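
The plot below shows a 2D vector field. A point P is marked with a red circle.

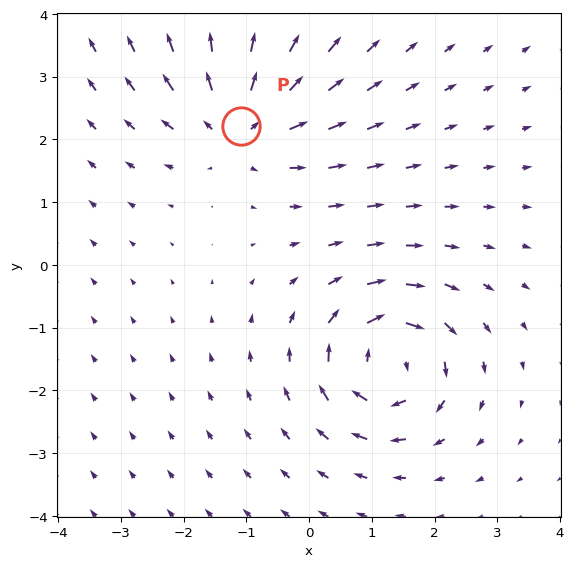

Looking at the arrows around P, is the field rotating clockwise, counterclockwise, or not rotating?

Near P at (-1.1, 2.2) the arrows show no circulation. The curl there is ≈0.

not rotating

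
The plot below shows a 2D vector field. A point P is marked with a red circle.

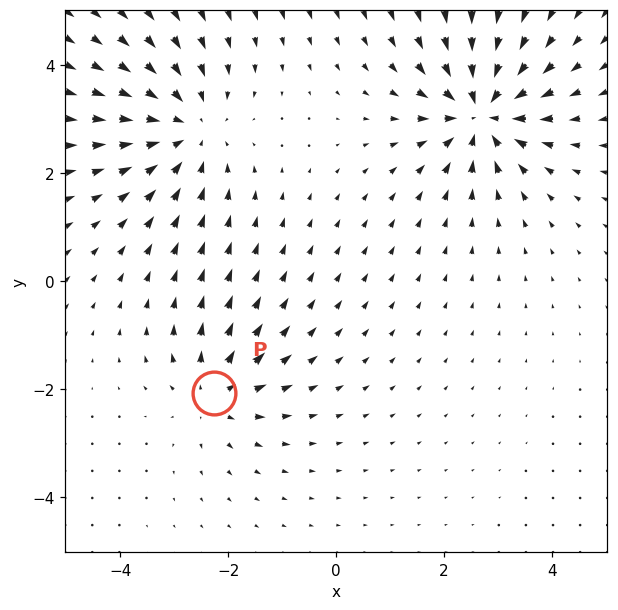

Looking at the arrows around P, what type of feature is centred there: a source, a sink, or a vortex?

At P (-2.3, -2.1) the arrows spread outward. Divergence about +3, curl ≈0 — positive divergence with near-zero curl is a source.

source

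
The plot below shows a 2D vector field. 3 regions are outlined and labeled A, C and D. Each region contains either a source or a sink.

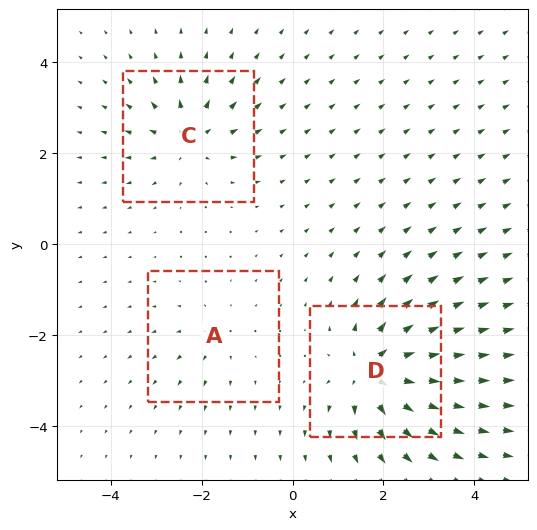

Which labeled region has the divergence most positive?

D

Divergence at each region's feature centre — A: about +2, C: about +4, D: about +6. Region D is most positive.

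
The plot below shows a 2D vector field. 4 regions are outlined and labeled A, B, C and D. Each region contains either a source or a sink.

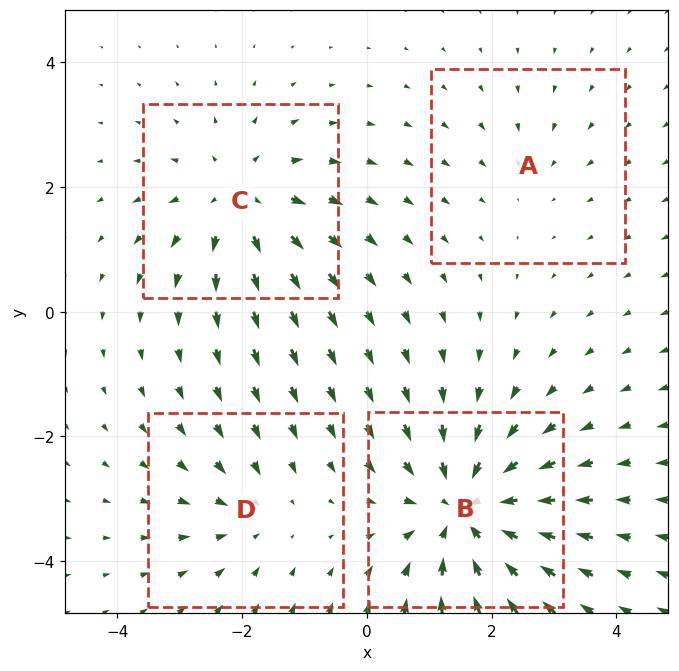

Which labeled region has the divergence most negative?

B

Divergence at each region's feature centre — A: about -2, B: about -7, C: about +5, D: about -3. Region B is most negative.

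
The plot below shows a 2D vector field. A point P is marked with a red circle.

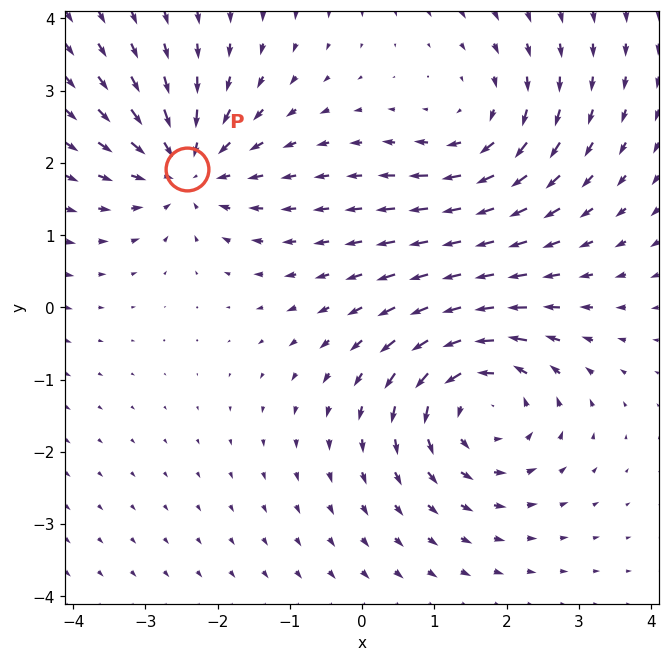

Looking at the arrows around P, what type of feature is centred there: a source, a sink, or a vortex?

sink

At P (-2.4, 1.9) the arrows converge inward. Divergence about -5, curl ≈0 — negative divergence with near-zero curl is a sink.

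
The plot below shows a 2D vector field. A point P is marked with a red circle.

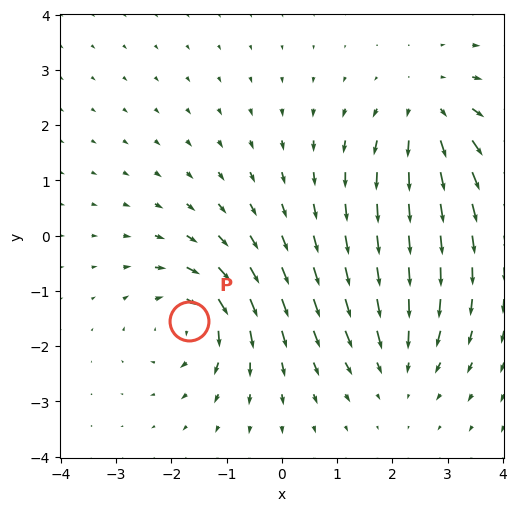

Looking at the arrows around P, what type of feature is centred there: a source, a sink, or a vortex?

vortex

At P (-1.7, -1.5) the arrows circulate clockwise. Divergence ≈0, curl about -5 — near-zero divergence with nonzero curl is a vortex.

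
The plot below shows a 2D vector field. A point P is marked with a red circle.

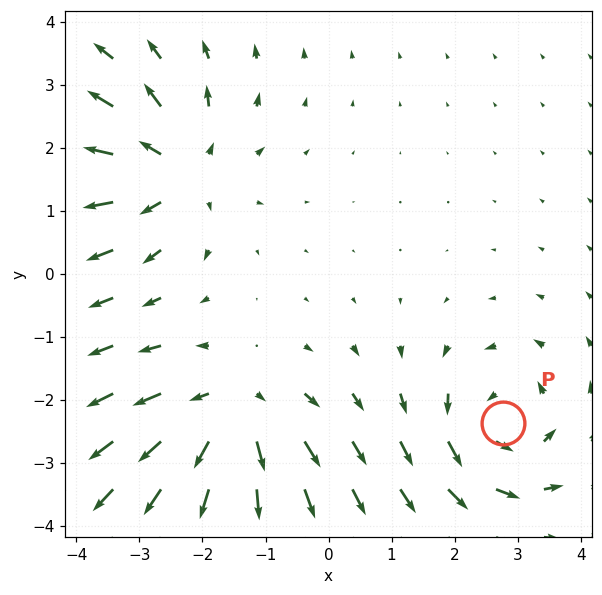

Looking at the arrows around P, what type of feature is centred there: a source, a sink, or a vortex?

vortex

At P (2.8, -2.4) the arrows circulate counterclockwise. Divergence ≈0, curl about +5 — near-zero divergence with nonzero curl is a vortex.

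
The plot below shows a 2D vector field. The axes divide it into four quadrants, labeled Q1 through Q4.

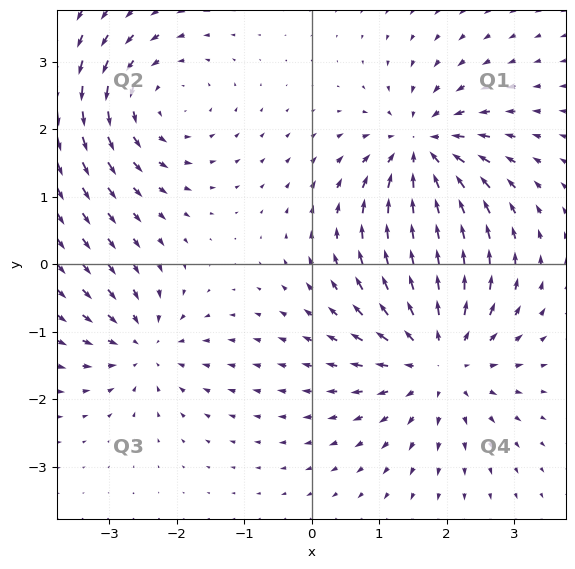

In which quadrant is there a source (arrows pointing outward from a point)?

The source sits at approximately (1.9, -1.4), which lies in quadrant Q4. The divergence there is about +5, positive as expected for a source.

Q4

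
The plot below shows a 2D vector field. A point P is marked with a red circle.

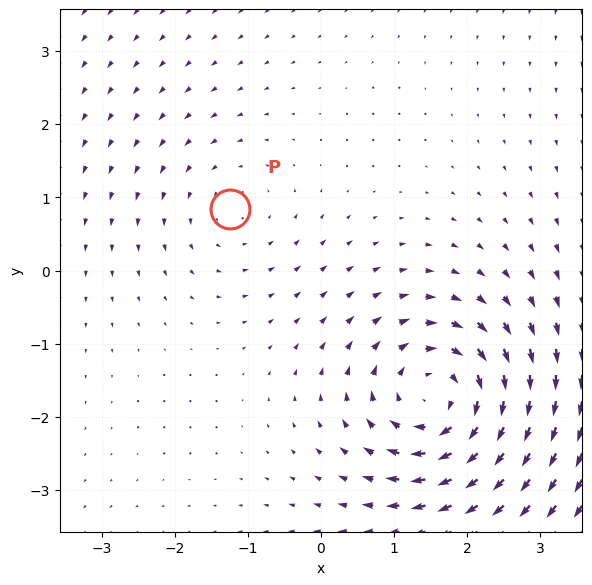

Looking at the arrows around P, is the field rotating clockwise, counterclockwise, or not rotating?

Near P at (-1.2, 0.8) the arrows circulate counterclockwise. The curl (z-component) there is about +2; positive curl means counterclockwise rotation.

counterclockwise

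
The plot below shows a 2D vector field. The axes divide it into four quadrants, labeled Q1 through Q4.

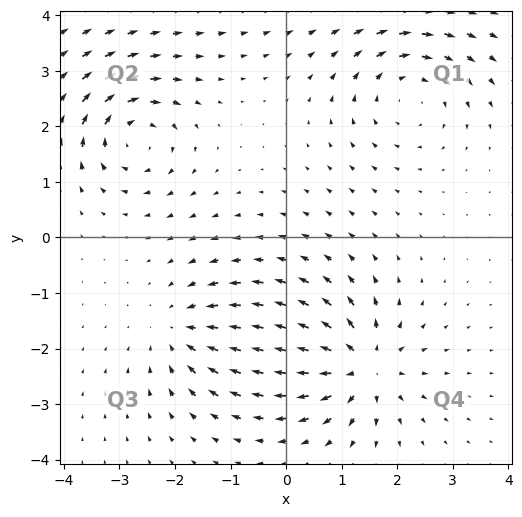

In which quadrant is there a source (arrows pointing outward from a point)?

The source sits at approximately (1.4, -2.3), which lies in quadrant Q4. The divergence there is about +6, positive as expected for a source.

Q4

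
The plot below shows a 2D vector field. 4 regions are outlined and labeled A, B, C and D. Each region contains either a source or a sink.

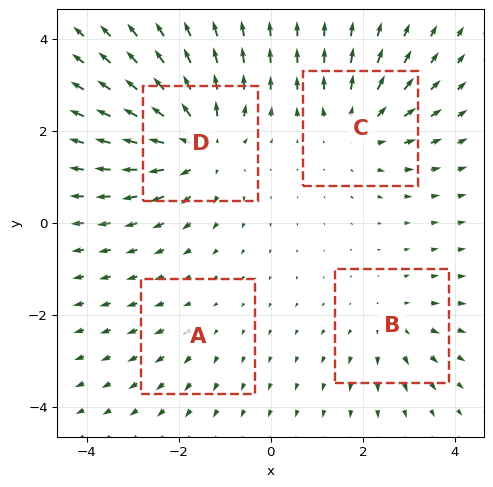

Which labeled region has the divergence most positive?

Divergence at each region's feature centre — A: about +2, B: about +3, C: about +4, D: about +7. Region D is most positive.

D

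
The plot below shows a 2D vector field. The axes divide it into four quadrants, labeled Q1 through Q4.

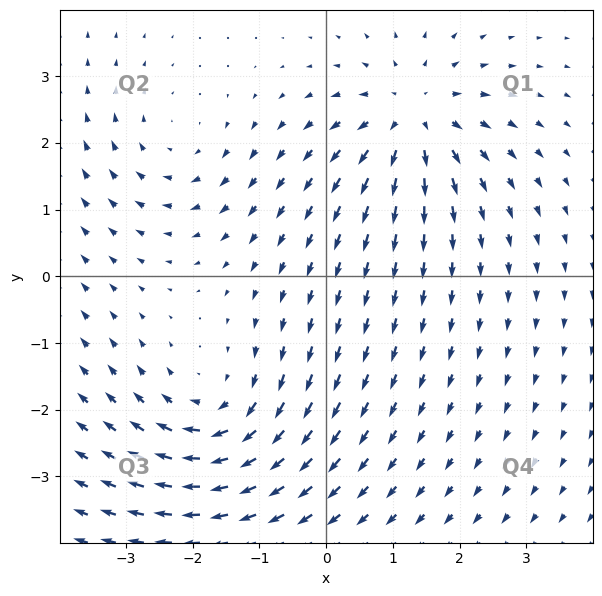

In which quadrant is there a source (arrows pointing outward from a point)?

The source sits at approximately (1.3, 2.4), which lies in quadrant Q1. The divergence there is about +4, positive as expected for a source.

Q1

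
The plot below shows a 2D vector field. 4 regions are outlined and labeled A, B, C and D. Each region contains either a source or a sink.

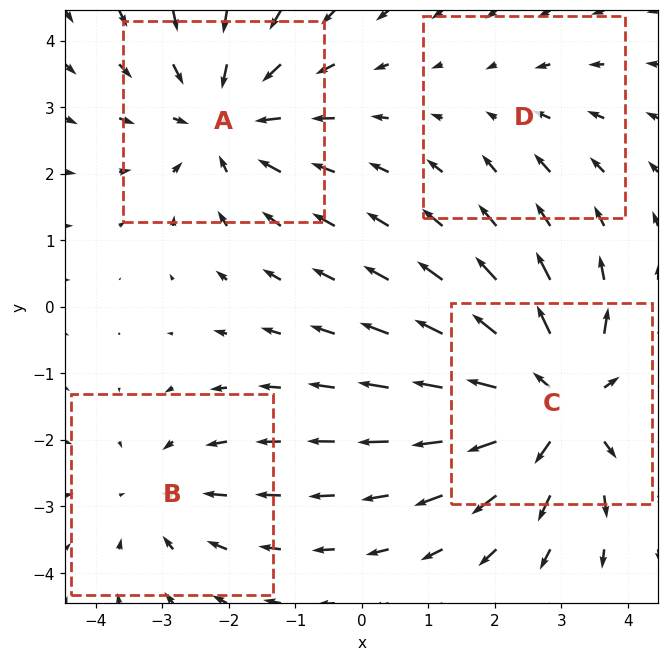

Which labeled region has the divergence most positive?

Divergence at each region's feature centre — A: about -4, B: about -3, C: about +6, D: about -2. Region C is most positive.

C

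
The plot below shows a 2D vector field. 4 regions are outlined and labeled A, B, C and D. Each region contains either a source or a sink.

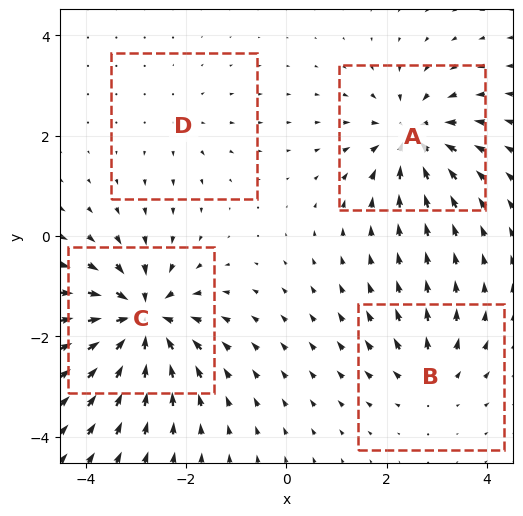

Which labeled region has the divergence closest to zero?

D

Divergence at each region's feature centre — A: about -6, B: about +4, C: about -9, D: about +2. Region D is closest to zero.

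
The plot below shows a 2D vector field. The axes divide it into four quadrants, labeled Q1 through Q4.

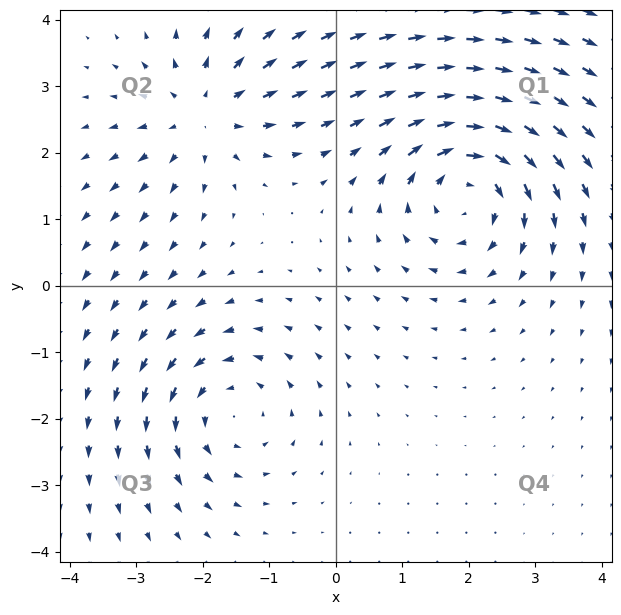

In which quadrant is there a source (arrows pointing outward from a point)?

The source sits at approximately (-2.0, 2.6), which lies in quadrant Q2. The divergence there is about +4, positive as expected for a source.

Q2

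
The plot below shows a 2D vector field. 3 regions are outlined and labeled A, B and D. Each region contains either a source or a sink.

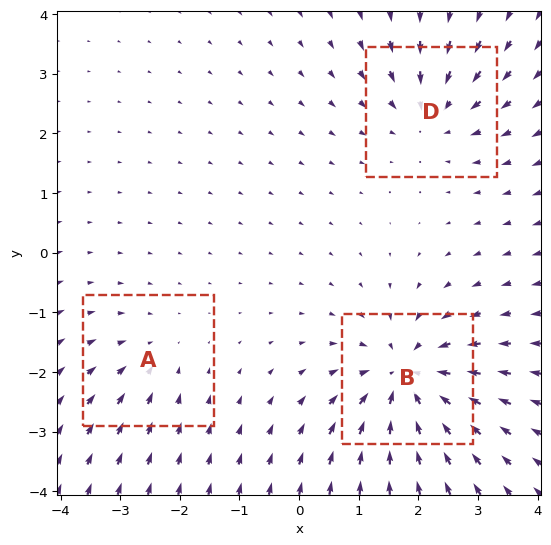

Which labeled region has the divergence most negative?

Divergence at each region's feature centre — A: about -2, B: about -5, D: about -3. Region B is most negative.

B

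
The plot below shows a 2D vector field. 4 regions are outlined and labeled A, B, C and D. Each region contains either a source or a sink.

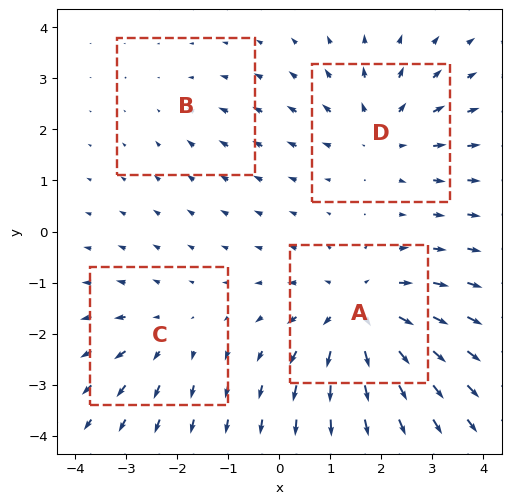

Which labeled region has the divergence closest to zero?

B

Divergence at each region's feature centre — A: about +6, B: about -2, C: about +3, D: about +4. Region B is closest to zero.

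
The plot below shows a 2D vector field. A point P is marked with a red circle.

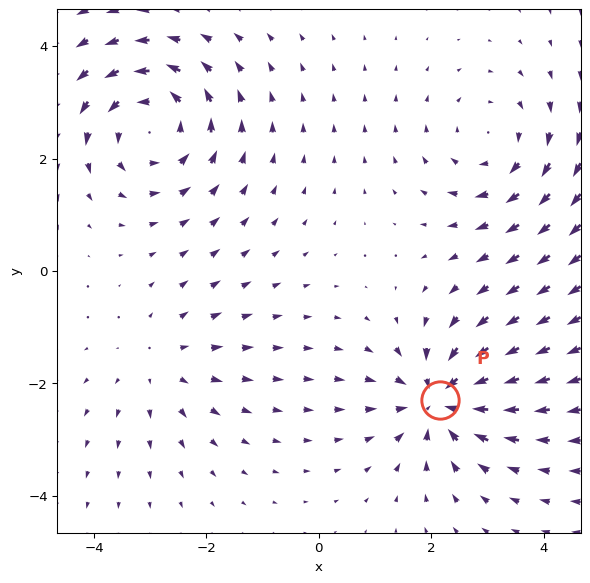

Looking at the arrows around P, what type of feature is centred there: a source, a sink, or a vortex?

sink

At P (2.1, -2.3) the arrows converge inward. Divergence about -6, curl ≈0 — negative divergence with near-zero curl is a sink.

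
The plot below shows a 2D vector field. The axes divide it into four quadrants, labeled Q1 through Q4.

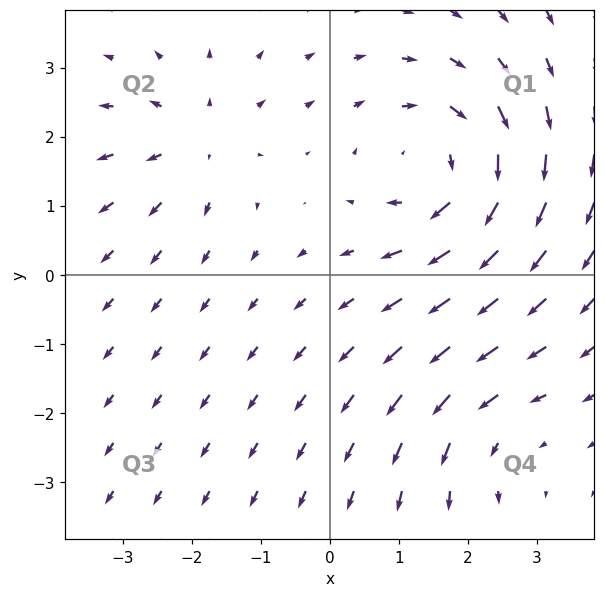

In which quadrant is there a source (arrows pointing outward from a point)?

The source sits at approximately (-1.9, 1.9), which lies in quadrant Q2. The divergence there is about +3, positive as expected for a source.

Q2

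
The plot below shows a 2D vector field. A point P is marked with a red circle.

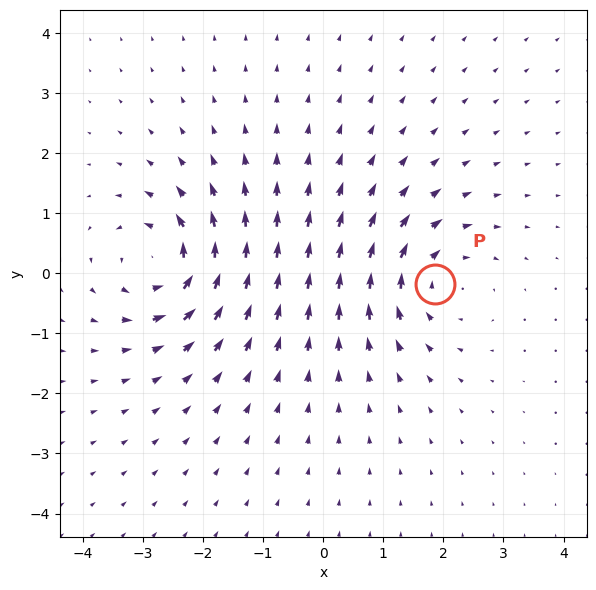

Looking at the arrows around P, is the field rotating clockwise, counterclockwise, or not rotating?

Near P at (1.9, -0.2) the arrows circulate clockwise. The curl (z-component) there is about -4; negative curl means clockwise rotation.

clockwise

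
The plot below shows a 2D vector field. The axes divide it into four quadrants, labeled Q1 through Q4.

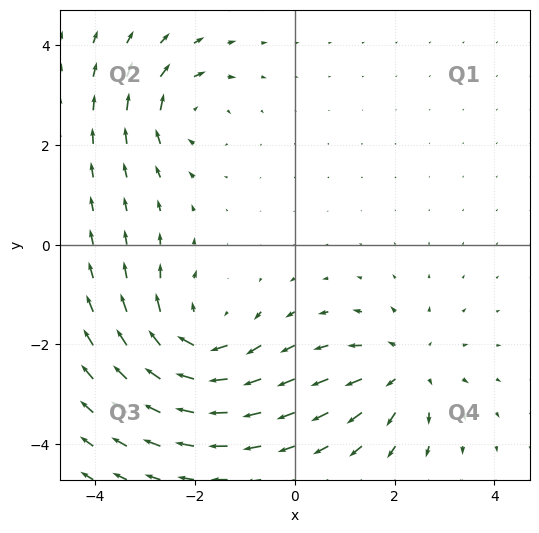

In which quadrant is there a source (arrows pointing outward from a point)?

The source sits at approximately (2.2, -2.5), which lies in quadrant Q4. The divergence there is about +3, positive as expected for a source.

Q4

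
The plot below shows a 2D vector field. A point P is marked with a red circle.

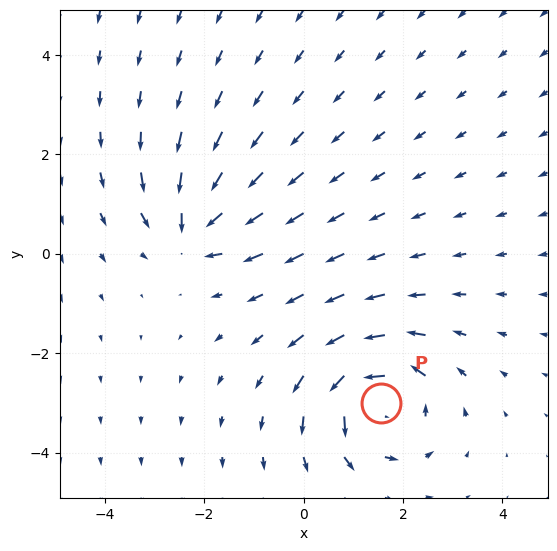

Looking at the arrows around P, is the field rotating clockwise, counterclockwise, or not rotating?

Near P at (1.6, -3.0) the arrows circulate counterclockwise. The curl (z-component) there is about +5; positive curl means counterclockwise rotation.

counterclockwise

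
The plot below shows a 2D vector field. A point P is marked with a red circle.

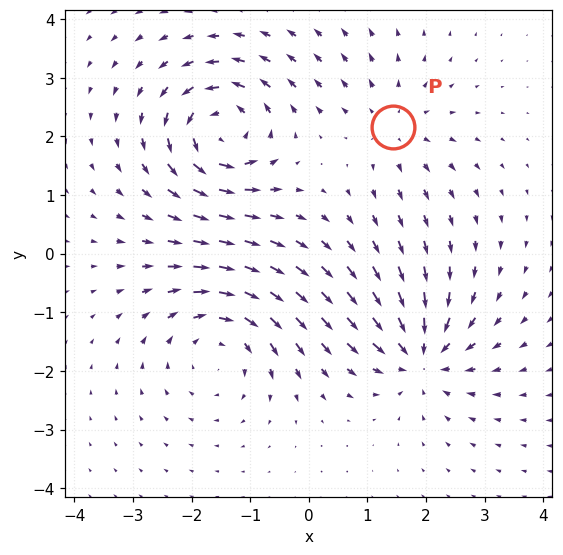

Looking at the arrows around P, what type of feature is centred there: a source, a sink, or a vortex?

source

At P (1.4, 2.2) the arrows spread outward. Divergence about +3, curl ≈0 — positive divergence with near-zero curl is a source.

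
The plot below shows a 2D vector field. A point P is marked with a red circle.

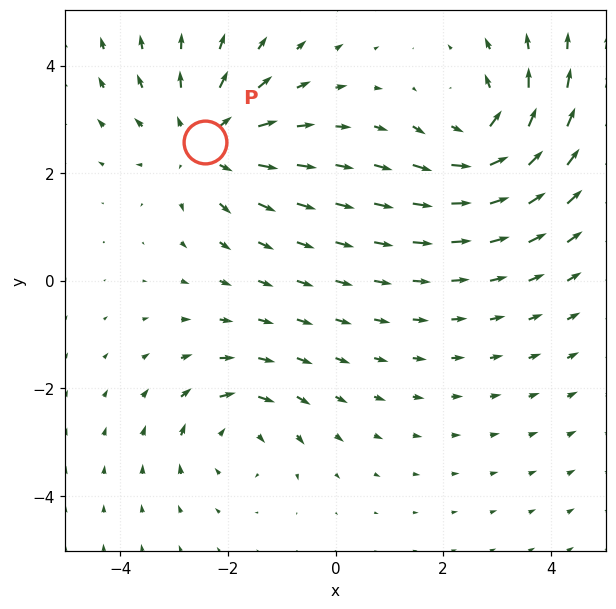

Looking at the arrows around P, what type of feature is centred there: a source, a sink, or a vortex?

source

At P (-2.4, 2.6) the arrows spread outward. Divergence about +4, curl ≈0 — positive divergence with near-zero curl is a source.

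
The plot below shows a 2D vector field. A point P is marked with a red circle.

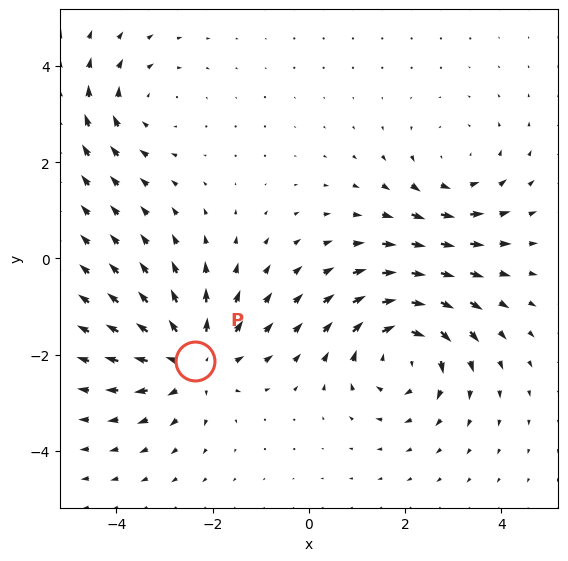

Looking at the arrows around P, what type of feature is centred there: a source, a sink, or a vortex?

source

At P (-2.4, -2.1) the arrows spread outward. Divergence about +4, curl ≈0 — positive divergence with near-zero curl is a source.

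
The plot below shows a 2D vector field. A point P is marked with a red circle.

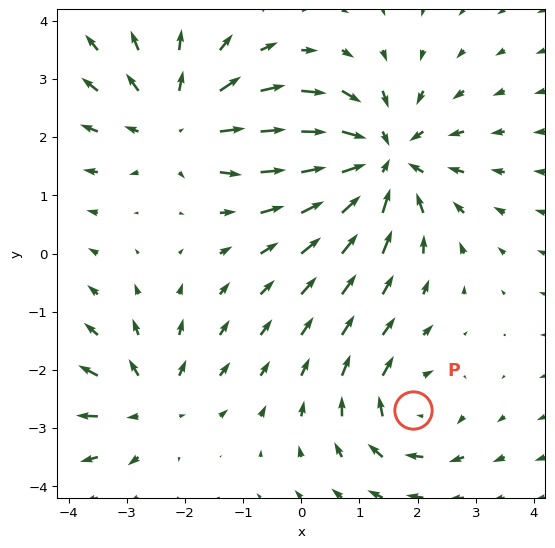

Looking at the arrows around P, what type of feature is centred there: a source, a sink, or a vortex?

At P (1.9, -2.7) the arrows circulate clockwise. Divergence ≈0, curl about -4 — near-zero divergence with nonzero curl is a vortex.

vortex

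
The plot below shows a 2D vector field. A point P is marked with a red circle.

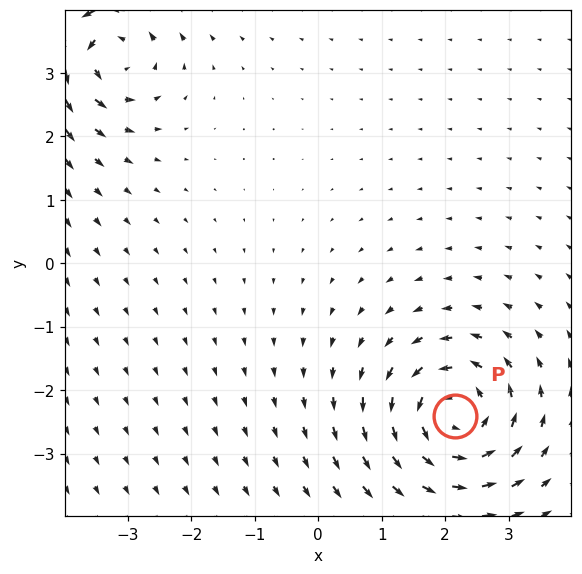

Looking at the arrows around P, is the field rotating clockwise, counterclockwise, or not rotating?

Near P at (2.1, -2.4) the arrows circulate counterclockwise. The curl (z-component) there is about +6; positive curl means counterclockwise rotation.

counterclockwise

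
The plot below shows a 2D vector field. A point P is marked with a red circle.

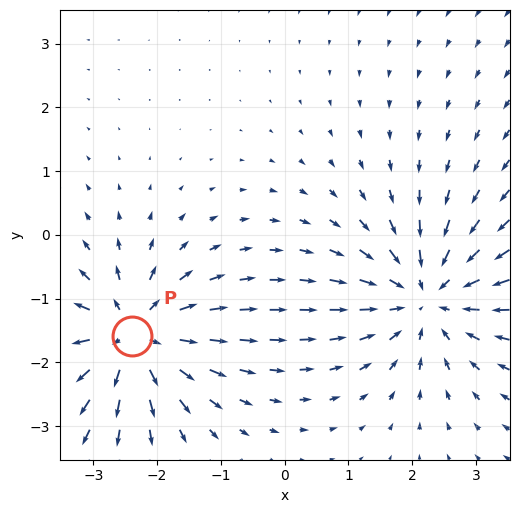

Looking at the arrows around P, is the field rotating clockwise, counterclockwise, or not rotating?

not rotating

Near P at (-2.4, -1.6) the arrows show no circulation. The curl there is ≈0.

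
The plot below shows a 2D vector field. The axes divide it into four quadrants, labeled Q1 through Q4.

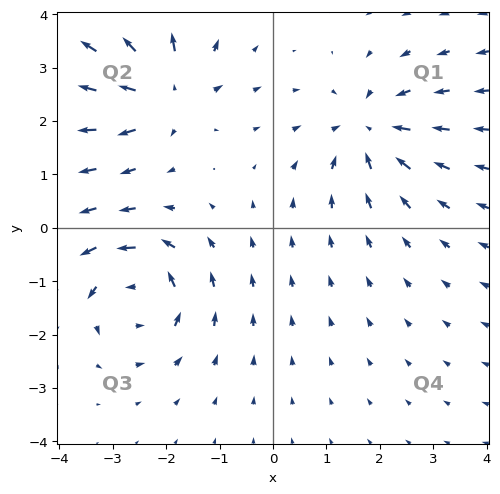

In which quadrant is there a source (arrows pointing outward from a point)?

Q2

The source sits at approximately (-2.0, 2.5), which lies in quadrant Q2. The divergence there is about +4, positive as expected for a source.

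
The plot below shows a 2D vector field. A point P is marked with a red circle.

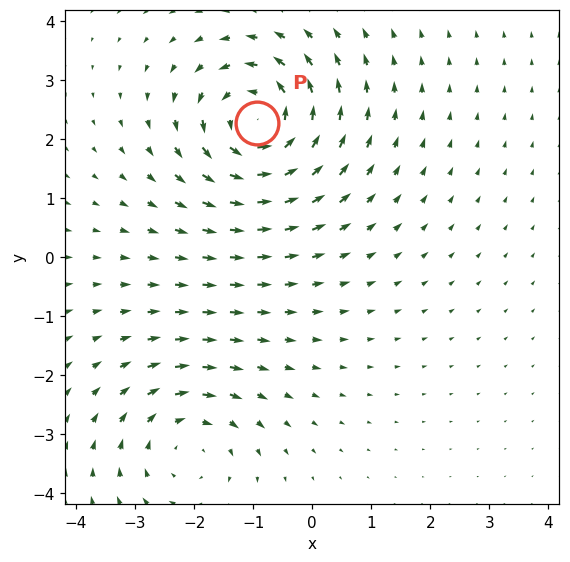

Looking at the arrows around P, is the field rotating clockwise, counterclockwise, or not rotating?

Near P at (-0.9, 2.3) the arrows circulate counterclockwise. The curl (z-component) there is about +5; positive curl means counterclockwise rotation.

counterclockwise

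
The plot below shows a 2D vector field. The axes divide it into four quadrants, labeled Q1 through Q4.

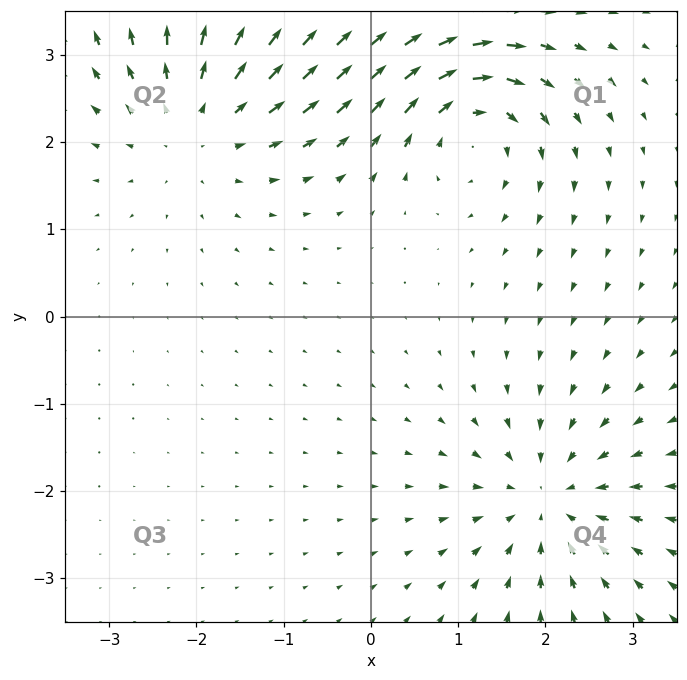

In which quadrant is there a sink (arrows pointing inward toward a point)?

Q4

The sink sits at approximately (2.0, -2.1), which lies in quadrant Q4. The divergence there is about -4, negative as expected for a sink.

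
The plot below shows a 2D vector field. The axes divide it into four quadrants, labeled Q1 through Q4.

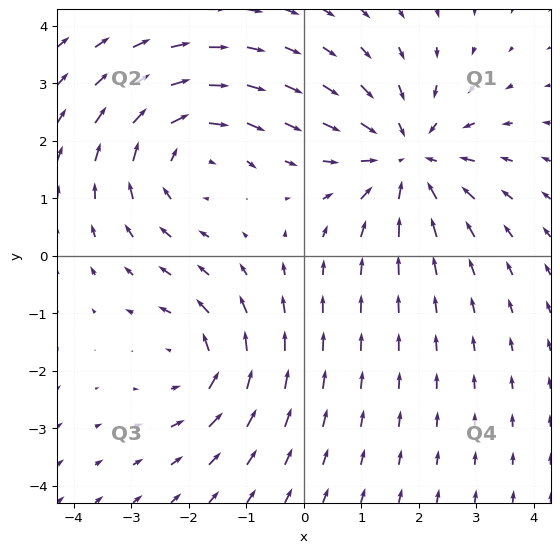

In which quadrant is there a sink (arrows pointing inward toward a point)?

The sink sits at approximately (1.8, 1.7), which lies in quadrant Q1. The divergence there is about -4, negative as expected for a sink.

Q1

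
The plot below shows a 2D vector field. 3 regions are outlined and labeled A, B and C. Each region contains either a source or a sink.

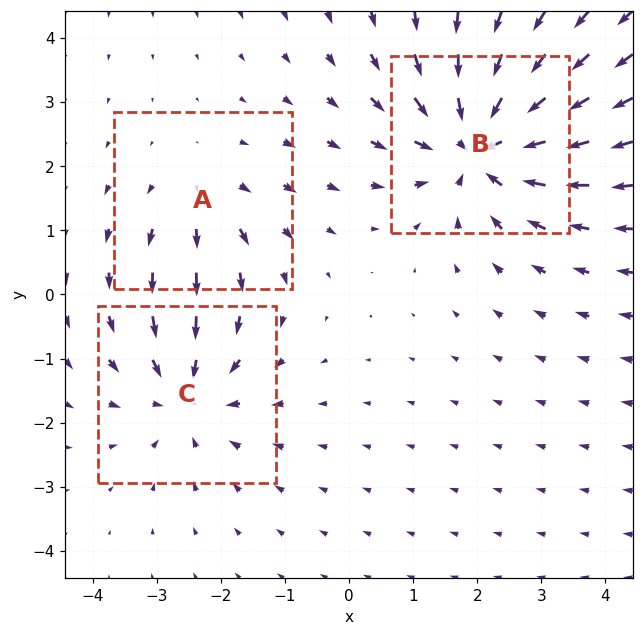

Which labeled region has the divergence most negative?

Divergence at each region's feature centre — A: about +2, B: about -5, C: about -3. Region B is most negative.

B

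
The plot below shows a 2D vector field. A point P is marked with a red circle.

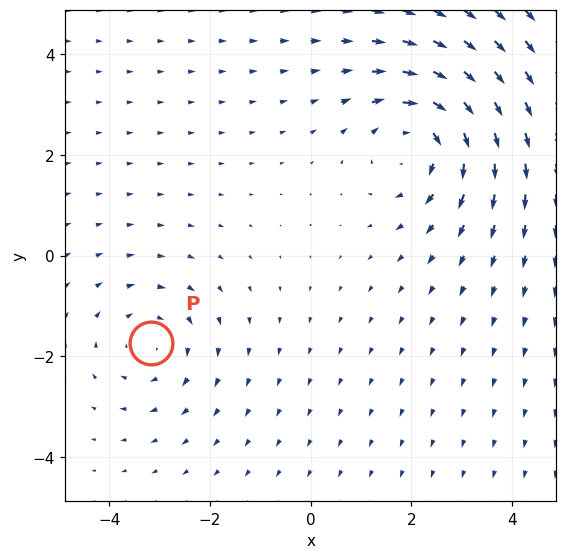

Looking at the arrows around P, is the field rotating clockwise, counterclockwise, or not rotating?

clockwise

Near P at (-3.2, -1.7) the arrows circulate clockwise. The curl (z-component) there is about -2; negative curl means clockwise rotation.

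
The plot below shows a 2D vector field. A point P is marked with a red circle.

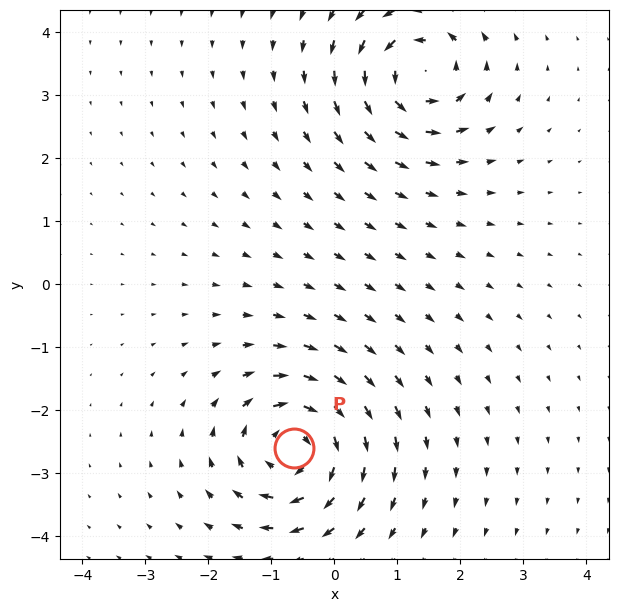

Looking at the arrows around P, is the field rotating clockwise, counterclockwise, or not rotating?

clockwise

Near P at (-0.6, -2.6) the arrows circulate clockwise. The curl (z-component) there is about -7; negative curl means clockwise rotation.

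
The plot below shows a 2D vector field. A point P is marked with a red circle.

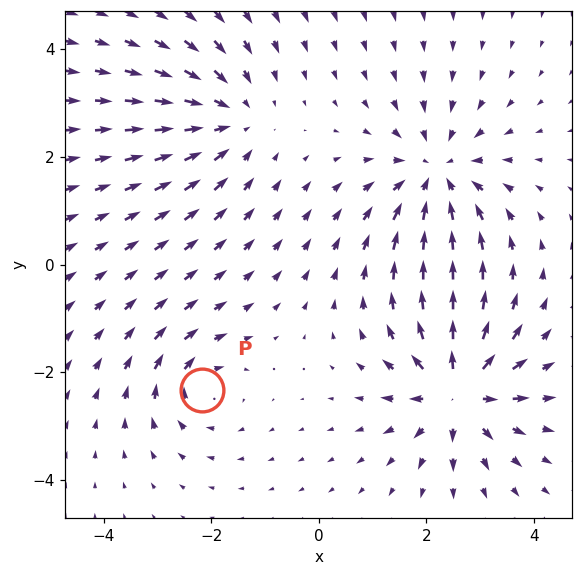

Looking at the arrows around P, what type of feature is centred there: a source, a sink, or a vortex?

vortex

At P (-2.2, -2.3) the arrows circulate clockwise. Divergence ≈0, curl about -4 — near-zero divergence with nonzero curl is a vortex.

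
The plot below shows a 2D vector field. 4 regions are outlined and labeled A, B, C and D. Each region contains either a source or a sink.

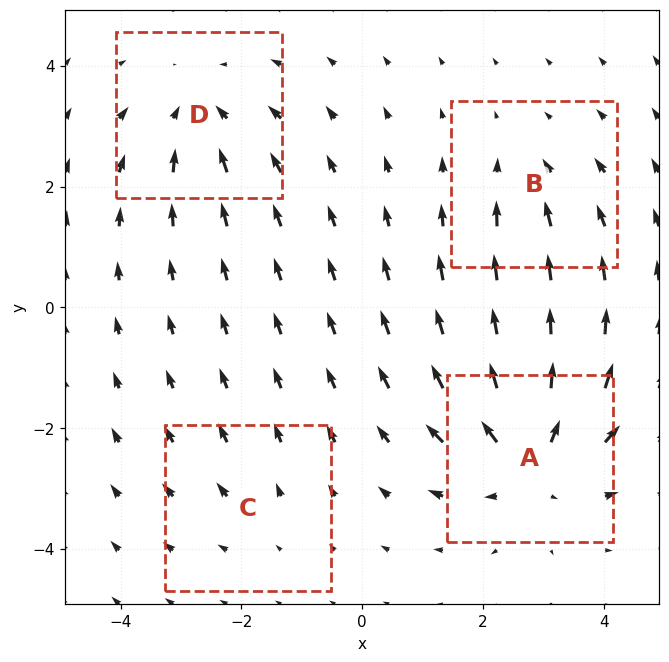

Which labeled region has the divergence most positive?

A

Divergence at each region's feature centre — A: about +7, B: about -3, C: about +2, D: about -4. Region A is most positive.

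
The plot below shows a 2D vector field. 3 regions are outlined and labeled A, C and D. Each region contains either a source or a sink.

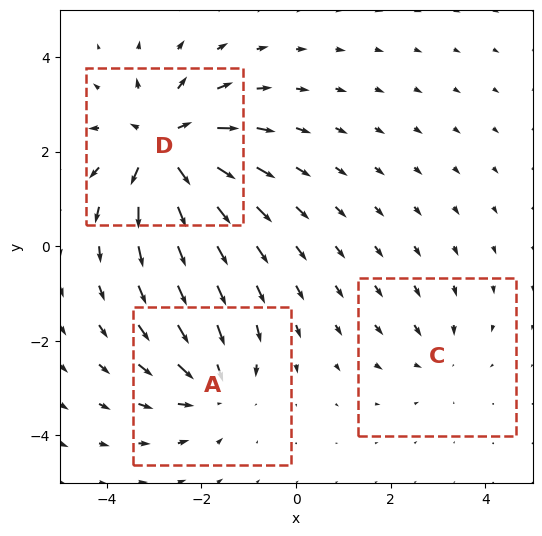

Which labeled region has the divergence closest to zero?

Divergence at each region's feature centre — A: about -3, C: about -2, D: about +5. Region C is closest to zero.

C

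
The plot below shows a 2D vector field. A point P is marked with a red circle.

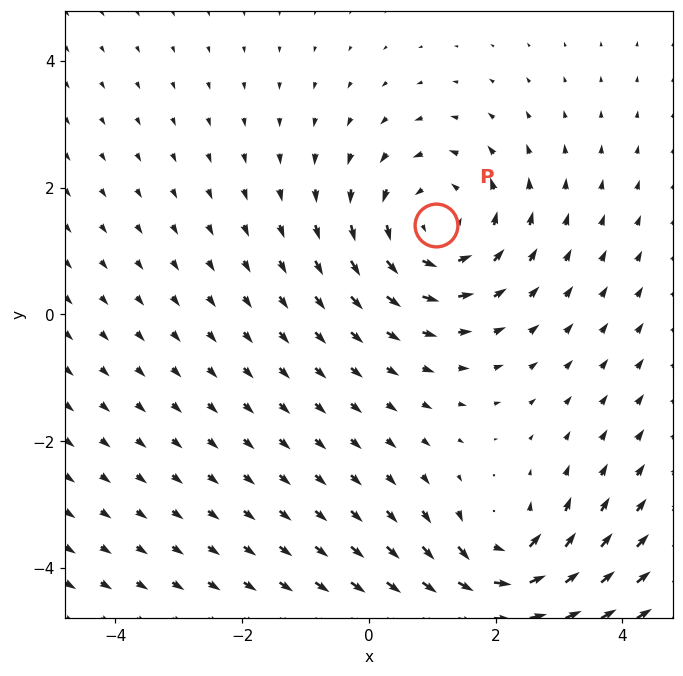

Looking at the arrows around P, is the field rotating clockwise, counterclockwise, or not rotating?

counterclockwise

Near P at (1.1, 1.4) the arrows circulate counterclockwise. The curl (z-component) there is about +4; positive curl means counterclockwise rotation.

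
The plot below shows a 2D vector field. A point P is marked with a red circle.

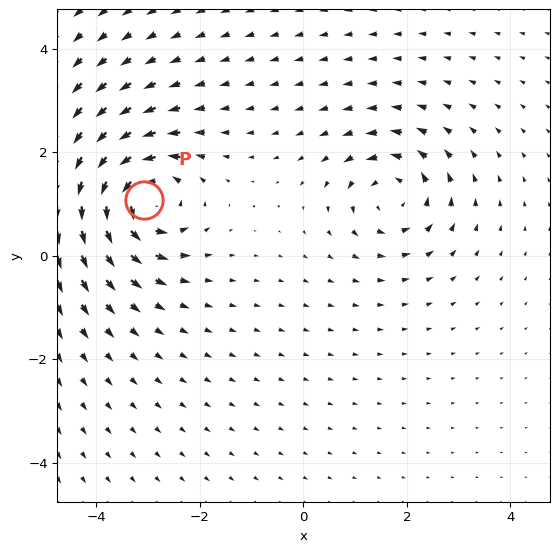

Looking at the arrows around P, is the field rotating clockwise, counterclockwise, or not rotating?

counterclockwise

Near P at (-3.1, 1.1) the arrows circulate counterclockwise. The curl (z-component) there is about +6; positive curl means counterclockwise rotation.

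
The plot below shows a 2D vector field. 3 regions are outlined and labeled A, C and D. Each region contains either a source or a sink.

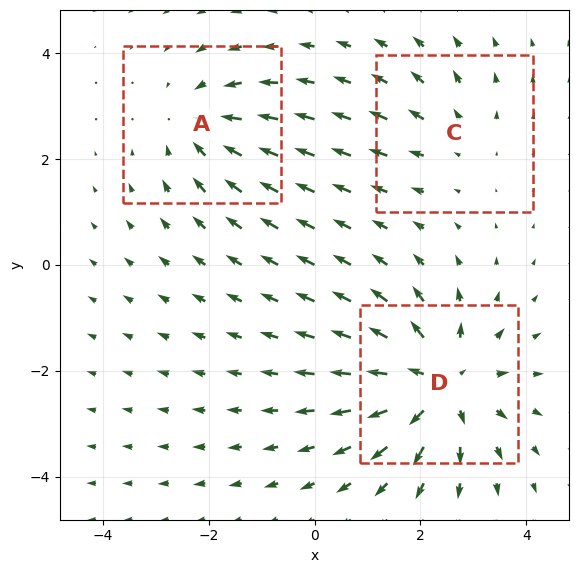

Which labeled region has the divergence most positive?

D

Divergence at each region's feature centre — A: about -3, C: about +2, D: about +5. Region D is most positive.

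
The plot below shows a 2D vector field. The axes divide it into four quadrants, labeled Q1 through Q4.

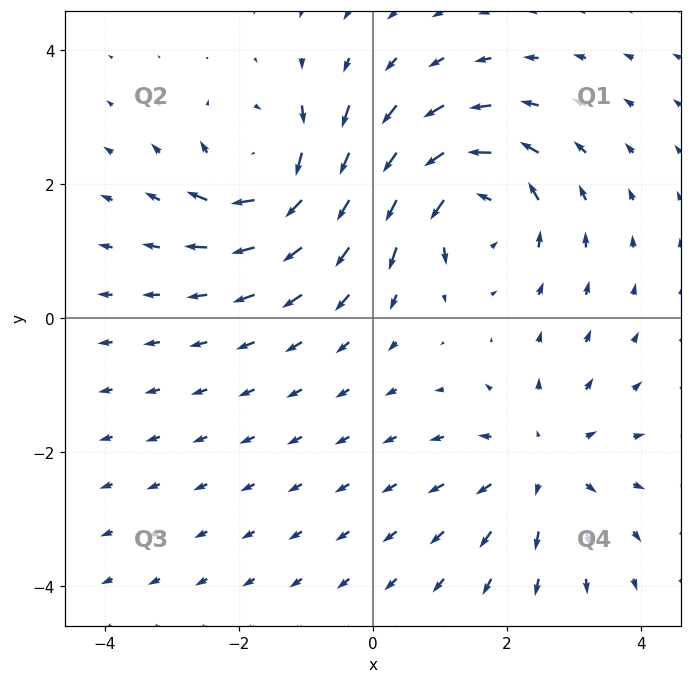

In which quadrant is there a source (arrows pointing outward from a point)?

Q4

The source sits at approximately (2.5, -2.2), which lies in quadrant Q4. The divergence there is about +3, positive as expected for a source.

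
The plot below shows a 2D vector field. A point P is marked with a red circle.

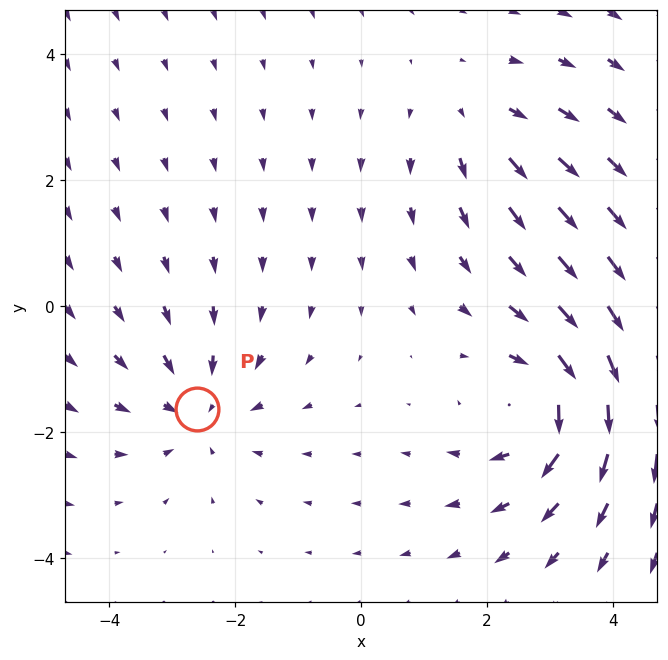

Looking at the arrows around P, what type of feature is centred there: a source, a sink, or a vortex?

At P (-2.6, -1.6) the arrows converge inward. Divergence about -3, curl ≈0 — negative divergence with near-zero curl is a sink.

sink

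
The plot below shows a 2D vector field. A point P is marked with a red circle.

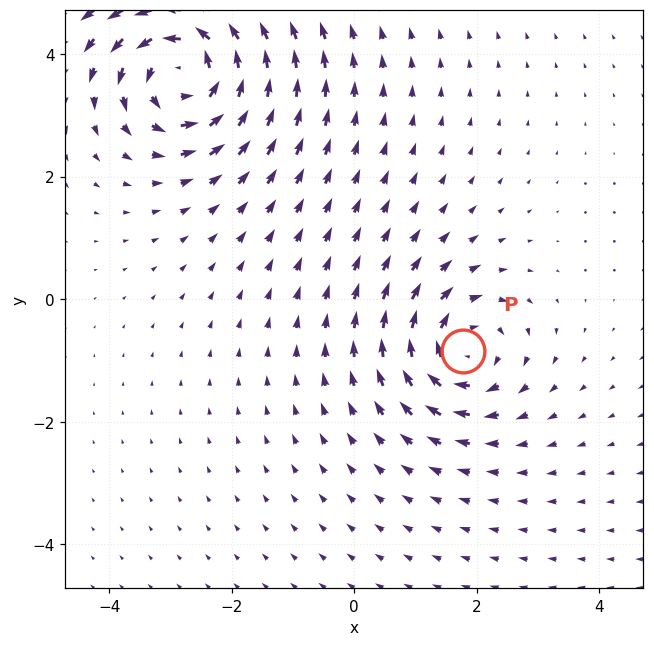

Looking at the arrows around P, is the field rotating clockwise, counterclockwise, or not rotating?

clockwise

Near P at (1.8, -0.8) the arrows circulate clockwise. The curl (z-component) there is about -4; negative curl means clockwise rotation.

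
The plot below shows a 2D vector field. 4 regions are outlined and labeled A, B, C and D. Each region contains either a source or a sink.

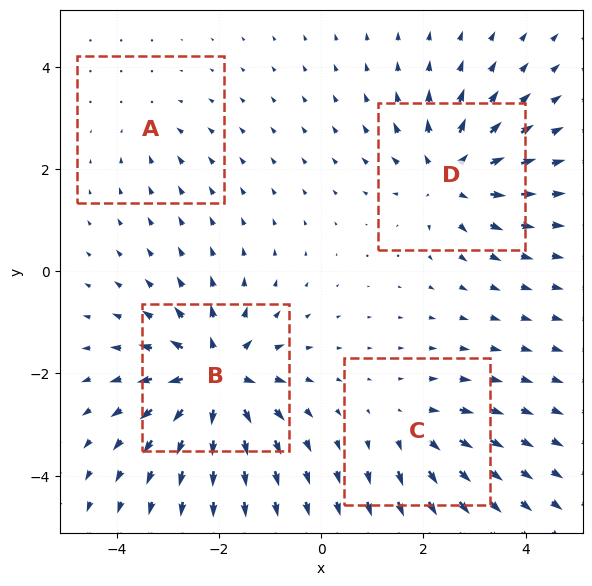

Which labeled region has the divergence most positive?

Divergence at each region's feature centre — A: about -2, B: about +9, C: about +4, D: about +6. Region B is most positive.

B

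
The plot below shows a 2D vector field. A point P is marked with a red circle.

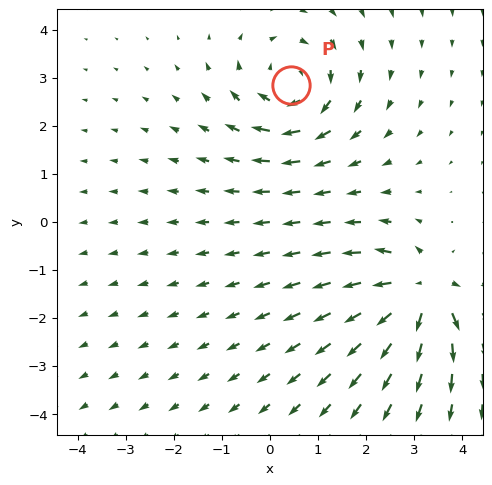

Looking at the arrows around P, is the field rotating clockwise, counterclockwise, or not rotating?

clockwise

Near P at (0.4, 2.9) the arrows circulate clockwise. The curl (z-component) there is about -5; negative curl means clockwise rotation.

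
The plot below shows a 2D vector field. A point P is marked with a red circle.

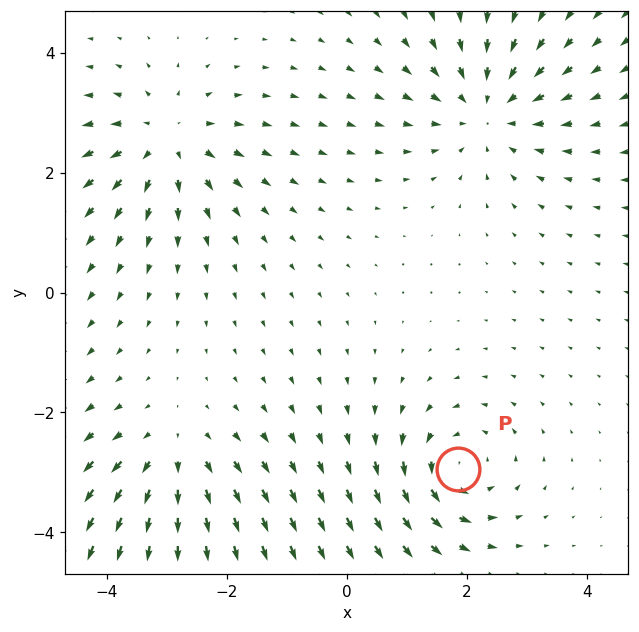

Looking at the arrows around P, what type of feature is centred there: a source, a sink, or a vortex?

At P (1.9, -2.9) the arrows circulate counterclockwise. Divergence ≈0, curl about +4 — near-zero divergence with nonzero curl is a vortex.

vortex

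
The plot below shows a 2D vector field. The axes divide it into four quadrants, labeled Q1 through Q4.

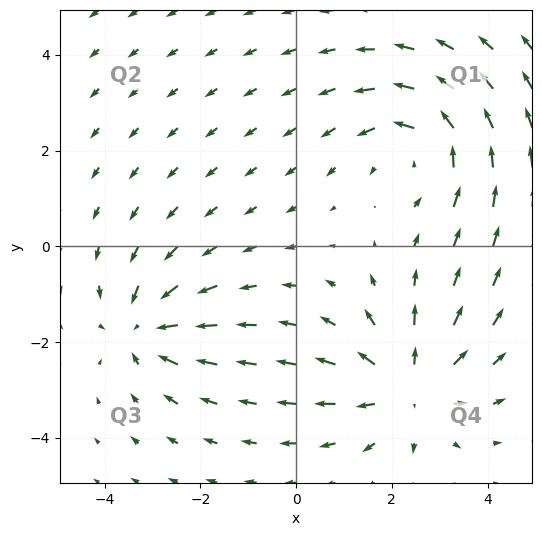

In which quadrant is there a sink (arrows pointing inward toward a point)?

Q3

The sink sits at approximately (-3.2, -1.7), which lies in quadrant Q3. The divergence there is about -3, negative as expected for a sink.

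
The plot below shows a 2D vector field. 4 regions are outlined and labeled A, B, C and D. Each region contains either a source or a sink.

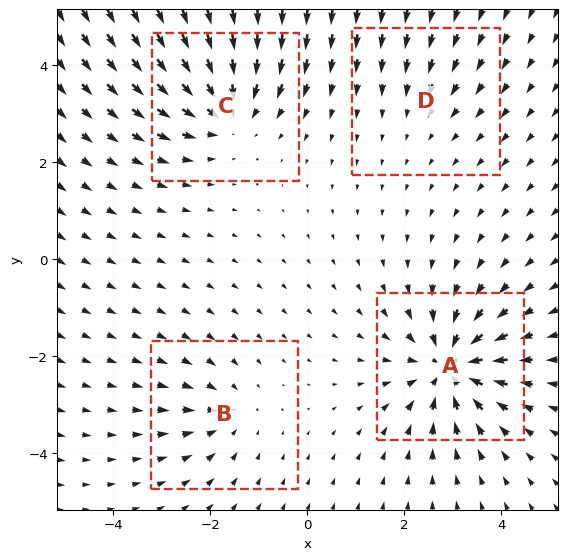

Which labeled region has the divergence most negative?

Divergence at each region's feature centre — A: about -7, B: about -3, C: about -6, D: about -2. Region A is most negative.

A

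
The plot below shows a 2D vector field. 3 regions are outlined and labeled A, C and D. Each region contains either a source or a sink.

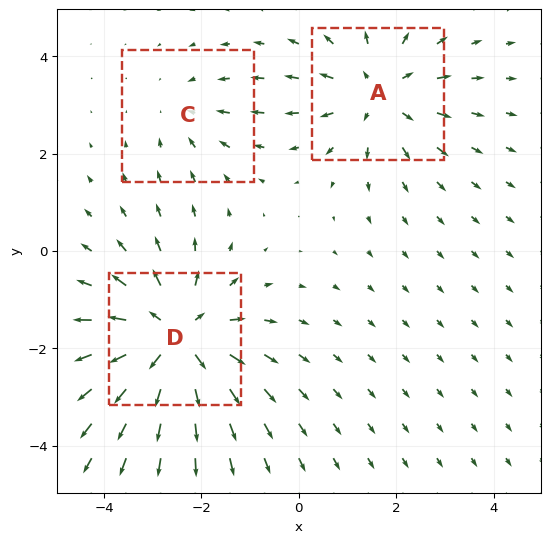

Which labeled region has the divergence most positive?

Divergence at each region's feature centre — A: about +3, C: about -2, D: about +4. Region D is most positive.

D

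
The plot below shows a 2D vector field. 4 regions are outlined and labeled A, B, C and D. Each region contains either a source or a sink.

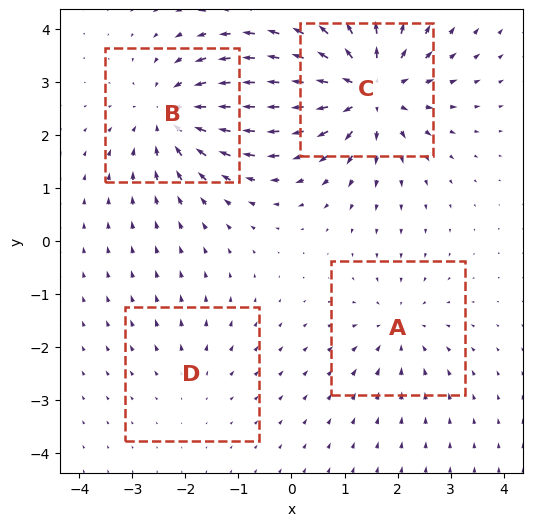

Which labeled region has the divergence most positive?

Divergence at each region's feature centre — A: about -3, B: about -5, C: about +7, D: about +2. Region C is most positive.

C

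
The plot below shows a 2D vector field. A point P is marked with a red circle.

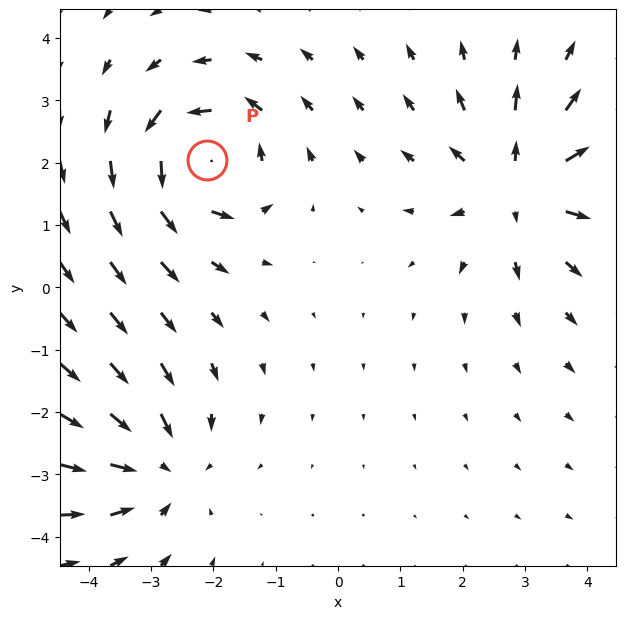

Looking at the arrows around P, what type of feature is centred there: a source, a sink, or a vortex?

At P (-2.1, 2.0) the arrows circulate counterclockwise. Divergence ≈0, curl about +6 — near-zero divergence with nonzero curl is a vortex.

vortex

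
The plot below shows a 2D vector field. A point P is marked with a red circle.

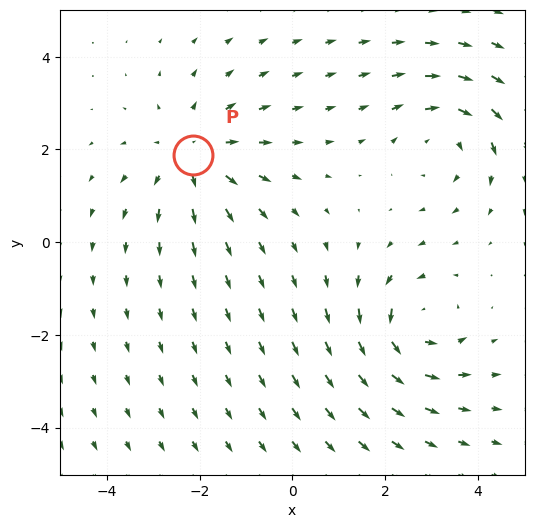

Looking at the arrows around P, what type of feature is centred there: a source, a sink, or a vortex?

source

At P (-2.1, 1.9) the arrows spread outward. Divergence about +2, curl ≈0 — positive divergence with near-zero curl is a source.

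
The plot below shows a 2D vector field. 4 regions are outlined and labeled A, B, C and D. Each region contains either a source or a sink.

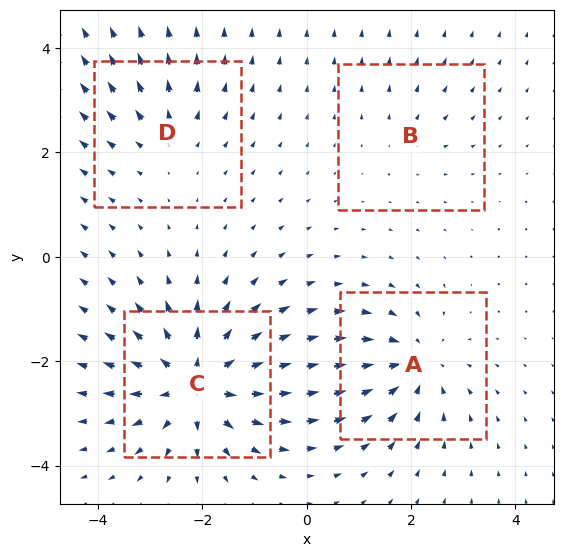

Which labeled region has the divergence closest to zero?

B

Divergence at each region's feature centre — A: about -5, B: about +2, C: about +7, D: about +3. Region B is closest to zero.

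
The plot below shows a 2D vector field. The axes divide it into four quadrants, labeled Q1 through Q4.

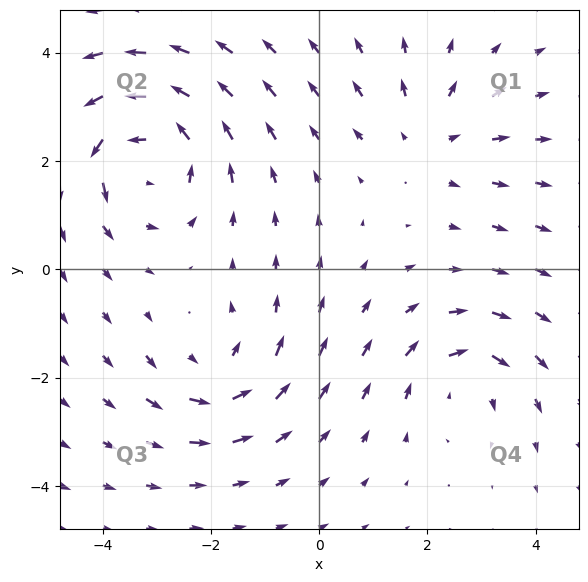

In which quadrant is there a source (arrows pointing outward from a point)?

Q1

The source sits at approximately (2.1, 2.4), which lies in quadrant Q1. The divergence there is about +2, positive as expected for a source.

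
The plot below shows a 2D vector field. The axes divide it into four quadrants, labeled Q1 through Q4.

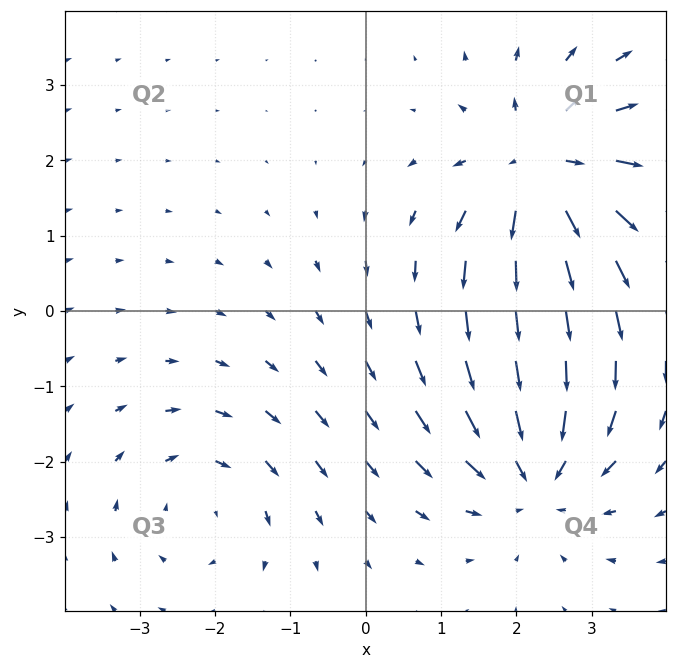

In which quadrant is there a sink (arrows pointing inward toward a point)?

Q4

The sink sits at approximately (2.2, -2.1), which lies in quadrant Q4. The divergence there is about -4, negative as expected for a sink.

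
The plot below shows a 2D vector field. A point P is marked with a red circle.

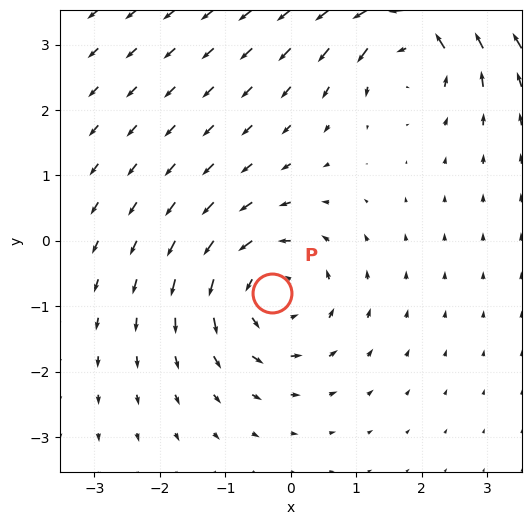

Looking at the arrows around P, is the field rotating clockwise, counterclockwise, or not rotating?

Near P at (-0.3, -0.8) the arrows circulate counterclockwise. The curl (z-component) there is about +5; positive curl means counterclockwise rotation.

counterclockwise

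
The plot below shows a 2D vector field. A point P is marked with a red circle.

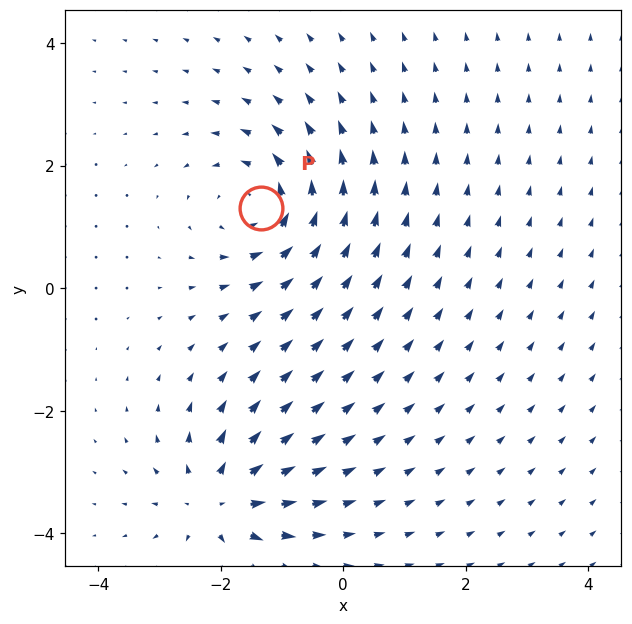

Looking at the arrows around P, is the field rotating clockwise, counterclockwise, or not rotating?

Near P at (-1.3, 1.3) the arrows circulate counterclockwise. The curl (z-component) there is about +5; positive curl means counterclockwise rotation.

counterclockwise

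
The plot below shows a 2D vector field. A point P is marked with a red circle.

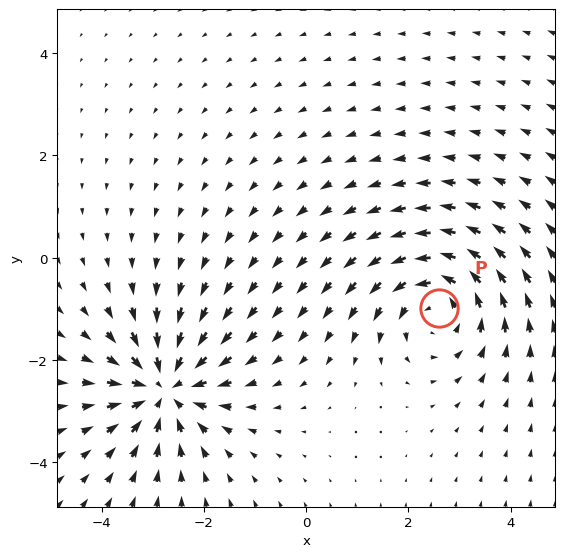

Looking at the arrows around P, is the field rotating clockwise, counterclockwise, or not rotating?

Near P at (2.6, -1.0) the arrows circulate counterclockwise. The curl (z-component) there is about +4; positive curl means counterclockwise rotation.

counterclockwise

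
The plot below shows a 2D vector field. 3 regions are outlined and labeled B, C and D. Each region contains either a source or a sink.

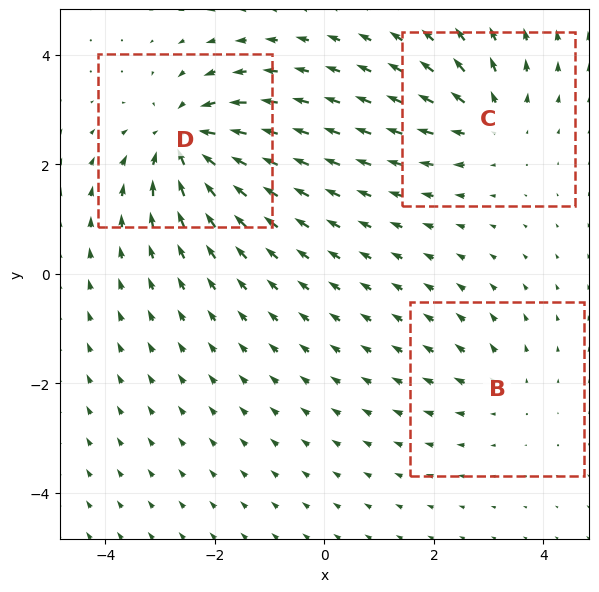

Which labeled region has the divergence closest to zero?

B

Divergence at each region's feature centre — B: about +2, C: about +4, D: about -6. Region B is closest to zero.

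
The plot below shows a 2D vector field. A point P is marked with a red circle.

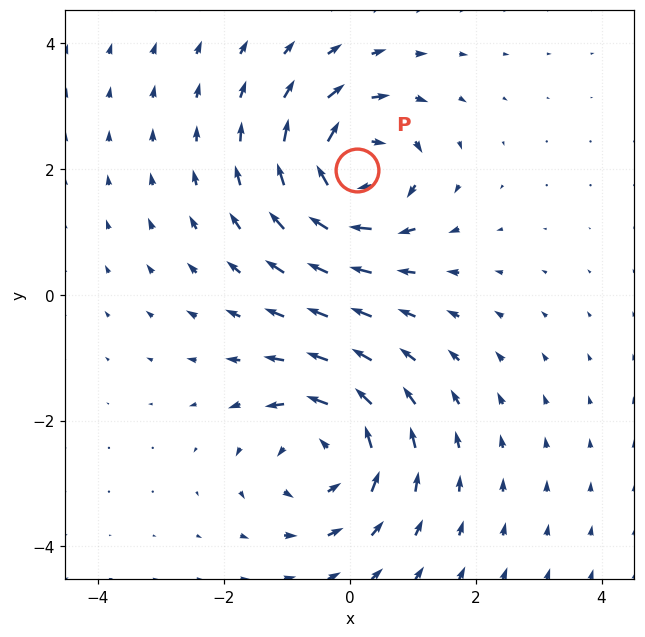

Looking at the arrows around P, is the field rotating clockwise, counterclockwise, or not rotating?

clockwise

Near P at (0.1, 2.0) the arrows circulate clockwise. The curl (z-component) there is about -5; negative curl means clockwise rotation.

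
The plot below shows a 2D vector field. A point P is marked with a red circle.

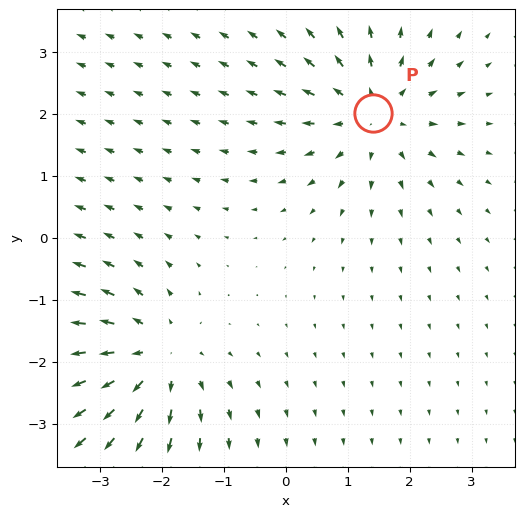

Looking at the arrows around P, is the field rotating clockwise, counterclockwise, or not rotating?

Near P at (1.4, 2.0) the arrows show no circulation. The curl there is ≈0.

not rotating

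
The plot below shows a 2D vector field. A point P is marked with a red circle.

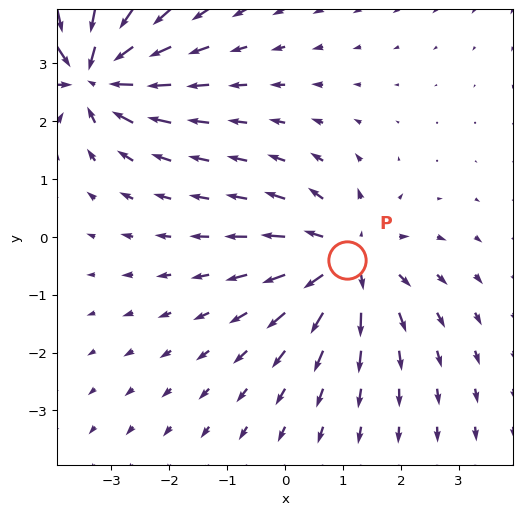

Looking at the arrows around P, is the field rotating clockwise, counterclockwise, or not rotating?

Near P at (1.1, -0.4) the arrows show no circulation. The curl there is ≈0.

not rotating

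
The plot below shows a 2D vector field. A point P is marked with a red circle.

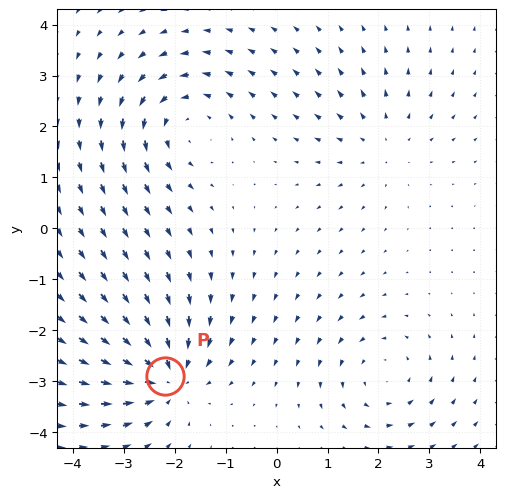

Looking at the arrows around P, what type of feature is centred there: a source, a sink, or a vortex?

At P (-2.2, -2.9) the arrows converge inward. Divergence about -6, curl ≈0 — negative divergence with near-zero curl is a sink.

sink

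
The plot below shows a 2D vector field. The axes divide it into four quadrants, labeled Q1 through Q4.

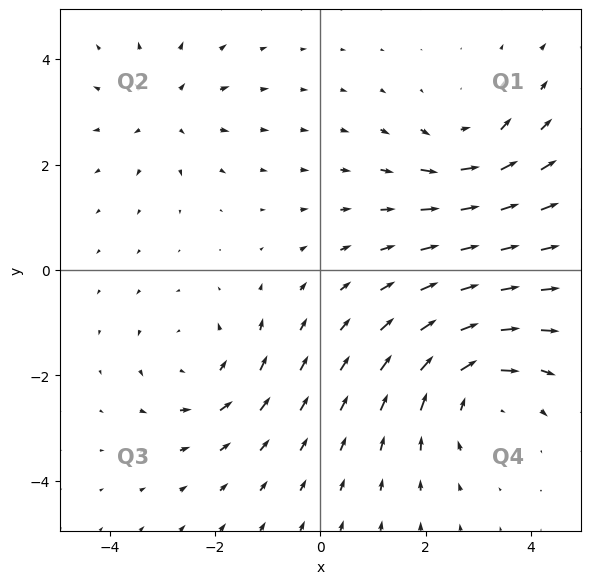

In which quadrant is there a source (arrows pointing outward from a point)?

Q2

The source sits at approximately (-2.9, 3.0), which lies in quadrant Q2. The divergence there is about +3, positive as expected for a source.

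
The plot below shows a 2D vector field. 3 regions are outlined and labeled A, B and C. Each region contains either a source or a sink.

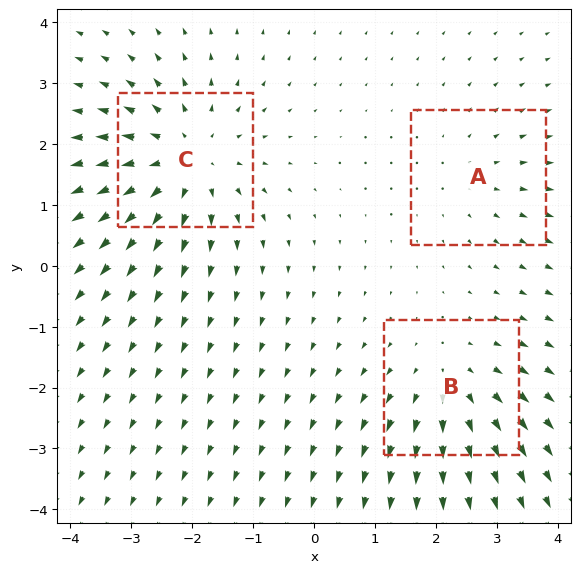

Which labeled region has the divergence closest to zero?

Divergence at each region's feature centre — A: about +2, B: about +3, C: about +4. Region A is closest to zero.

A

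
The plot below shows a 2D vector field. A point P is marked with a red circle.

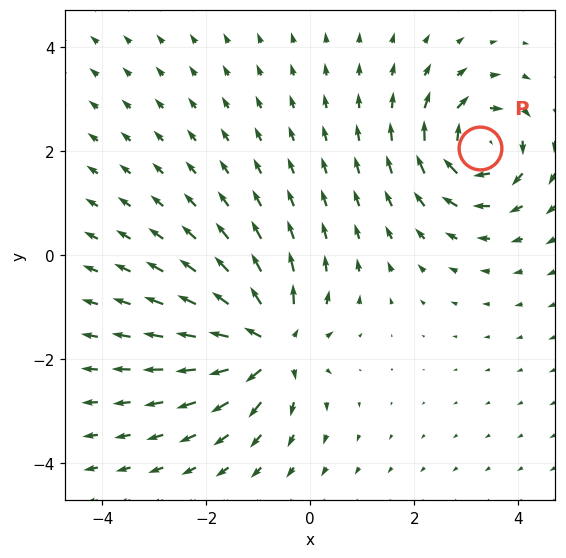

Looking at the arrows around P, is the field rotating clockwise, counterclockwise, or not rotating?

clockwise

Near P at (3.3, 2.1) the arrows circulate clockwise. The curl (z-component) there is about -5; negative curl means clockwise rotation.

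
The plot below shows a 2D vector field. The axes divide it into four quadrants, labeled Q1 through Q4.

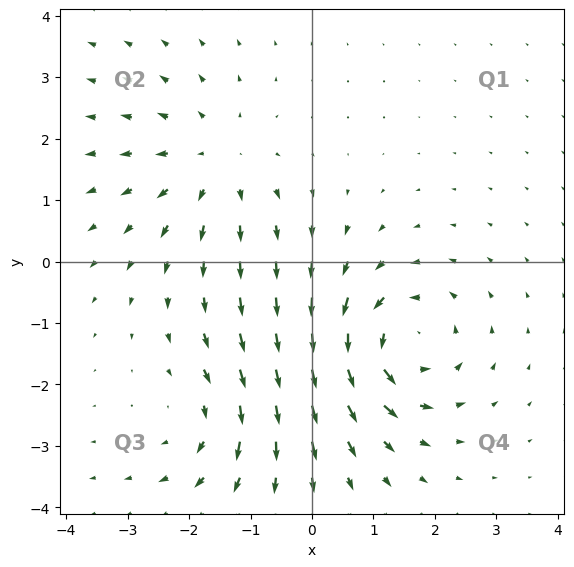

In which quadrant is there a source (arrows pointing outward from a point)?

Q2

The source sits at approximately (-1.6, 1.6), which lies in quadrant Q2. The divergence there is about +3, positive as expected for a source.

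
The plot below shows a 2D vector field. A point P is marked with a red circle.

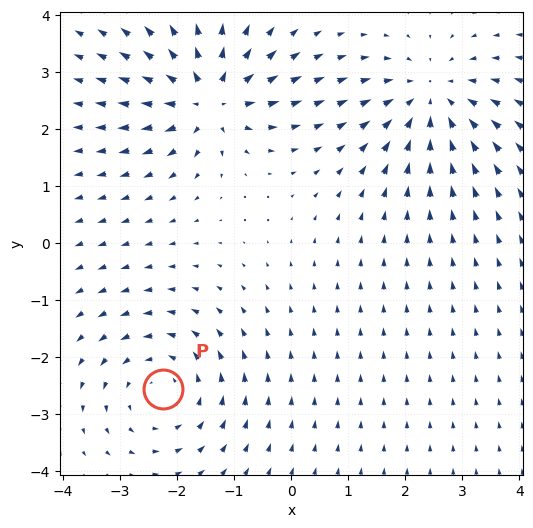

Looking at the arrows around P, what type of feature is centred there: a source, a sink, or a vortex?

At P (-2.3, -2.6) the arrows circulate counterclockwise. Divergence ≈0, curl about +2 — near-zero divergence with nonzero curl is a vortex.

vortex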